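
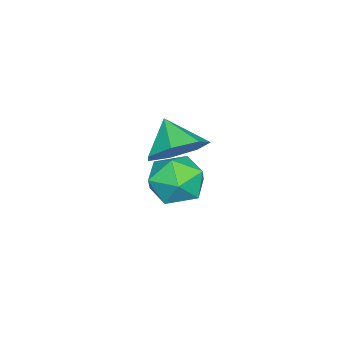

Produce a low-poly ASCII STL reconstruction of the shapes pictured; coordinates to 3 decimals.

solid 
facet normal 0.496 0.544 -0.677
outer loop
vertex 3.312 1.786 0.868
vertex 2.65 1.697 0.311
vertex 2.779 2.319 0.906
endloop
endfacet
facet normal 0.121 0.050 0.991
outer loop
vertex 3.312 1.786 0.868
vertex 2.779 2.319 0.906
vertex 2.11 1.103 1.049
endloop
endfacet
facet normal 0.495 0.545 -0.677
outer loop
vertex 2.779 2.319 0.906
vertex 2.65 1.697 0.311
vertex 2.148 2.383 0.496
endloop
endfacet
facet normal -0.483 0.359 0.799
outer loop
vertex 2.779 2.319 0.906
vertex 2.148 2.383 0.496
vertex 2.11 1.103 1.049
endloop
endfacet
facet normal 0.496 0.545 -0.676
outer loop
vertex 2.148 2.383 0.496
vertex 2.65 1.697 0.311
vertex 1.896 1.931 -0.053
endloop
endfacet
facet normal -0.940 0.158 0.301
outer loop
vertex 2.148 2.383 0.496
vertex 1.896 1.931 -0.053
vertex 2.11 1.103 1.049
endloop
endfacet
facet normal 0.496 0.544 -0.677
outer loop
vertex 1.896 1.931 -0.053
vertex 2.65 1.697 0.311
vertex 2.211 1.302 -0.328
endloop
endfacet
facet normal -0.908 -0.400 -0.124
outer loop
vertex 1.896 1.931 -0.053
vertex 2.211 1.302 -0.328
vertex 2.11 1.103 1.049
endloop
endfacet
facet normal 0.496 0.544 -0.677
outer loop
vertex 2.211 1.302 -0.328
vertex 2.65 1.697 0.311
vertex 2.857 0.971 -0.121
endloop
endfacet
facet normal -0.409 -0.898 -0.160
outer loop
vertex 2.211 1.302 -0.328
vertex 2.857 0.971 -0.121
vertex 2.11 1.103 1.049
endloop
endfacet
facet normal 0.496 0.544 -0.677
outer loop
vertex 2.857 0.971 -0.121
vertex 2.65 1.697 0.311
vertex 3.347 1.186 0.411
endloop
endfacet
facet normal 0.179 -0.958 0.222
outer loop
vertex 2.857 0.971 -0.121
vertex 3.347 1.186 0.411
vertex 2.11 1.103 1.049
endloop
endfacet
facet normal 0.496 0.544 -0.677
outer loop
vertex 3.347 1.186 0.411
vertex 2.65 1.697 0.311
vertex 3.312 1.786 0.868
endloop
endfacet
facet normal 0.415 -0.536 0.735
outer loop
vertex 3.347 1.186 0.411
vertex 3.312 1.786 0.868
vertex 2.11 1.103 1.049
endloop
endfacet
facet normal -0.689 0.631 0.356
outer loop
vertex -0.111 1.336 -2.698
vertex -0.183 0.83 -1.939
vertex 0.424 1.514 -1.977
endloop
endfacet
facet normal -0.228 0.971 -0.070
outer loop
vertex -0.111 1.336 -2.698
vertex 0.424 1.514 -1.977
vertex 0.774 1.535 -2.822
endloop
endfacet
facet normal -0.248 0.658 -0.712
outer loop
vertex -0.111 1.336 -2.698
vertex 0.774 1.535 -2.822
vertex 0.383 0.864 -3.306
endloop
endfacet
facet normal -0.721 0.124 -0.682
outer loop
vertex -0.111 1.336 -2.698
vertex 0.383 0.864 -3.306
vertex -0.208 0.428 -2.76
endloop
endfacet
facet normal -0.994 0.108 -0.022
outer loop
vertex -0.111 1.336 -2.698
vertex -0.208 0.428 -2.76
vertex -0.183 0.83 -1.939
endloop
endfacet
facet normal 0.427 0.882 0.199
outer loop
vertex 0.774 1.535 -2.822
vertex 0.424 1.514 -1.977
vertex 1.248 1.152 -2.14
endloop
endfacet
facet normal -0.319 0.333 0.887
outer loop
vertex 0.424 1.514 -1.977
vertex -0.183 0.83 -1.939
vertex 0.657 0.716 -1.594
endloop
endfacet
facet normal -0.812 -0.514 0.276
outer loop
vertex -0.183 0.83 -1.939
vertex -0.208 0.428 -2.76
vertex 0.266 0.045 -2.078
endloop
endfacet
facet normal -0.371 -0.488 -0.791
outer loop
vertex -0.208 0.428 -2.76
vertex 0.383 0.864 -3.306
vertex 0.616 0.066 -2.923
endloop
endfacet
facet normal 0.395 0.375 -0.839
outer loop
vertex 0.383 0.864 -3.306
vertex 0.774 1.535 -2.822
vertex 1.223 0.75 -2.961
endloop
endfacet
facet normal 0.721 -0.124 0.682
outer loop
vertex 1.151 0.244 -2.202
vertex 1.248 1.152 -2.14
vertex 0.657 0.716 -1.594
endloop
endfacet
facet normal 0.248 -0.658 0.712
outer loop
vertex 1.151 0.244 -2.202
vertex 0.657 0.716 -1.594
vertex 0.266 0.045 -2.078
endloop
endfacet
facet normal 0.228 -0.971 0.070
outer loop
vertex 1.151 0.244 -2.202
vertex 0.266 0.045 -2.078
vertex 0.616 0.066 -2.923
endloop
endfacet
facet normal 0.689 -0.631 -0.356
outer loop
vertex 1.151 0.244 -2.202
vertex 0.616 0.066 -2.923
vertex 1.223 0.75 -2.961
endloop
endfacet
facet normal 0.994 -0.108 0.022
outer loop
vertex 1.151 0.244 -2.202
vertex 1.223 0.75 -2.961
vertex 1.248 1.152 -2.14
endloop
endfacet
facet normal 0.371 0.488 0.791
outer loop
vertex 0.657 0.716 -1.594
vertex 1.248 1.152 -2.14
vertex 0.424 1.514 -1.977
endloop
endfacet
facet normal -0.395 -0.375 0.839
outer loop
vertex 0.266 0.045 -2.078
vertex 0.657 0.716 -1.594
vertex -0.183 0.83 -1.939
endloop
endfacet
facet normal -0.427 -0.882 -0.199
outer loop
vertex 0.616 0.066 -2.923
vertex 0.266 0.045 -2.078
vertex -0.208 0.428 -2.76
endloop
endfacet
facet normal 0.319 -0.333 -0.887
outer loop
vertex 1.223 0.75 -2.961
vertex 0.616 0.066 -2.923
vertex 0.383 0.864 -3.306
endloop
endfacet
facet normal 0.812 0.514 -0.276
outer loop
vertex 1.248 1.152 -2.14
vertex 1.223 0.75 -2.961
vertex 0.774 1.535 -2.822
endloop
endfacet

endsolid


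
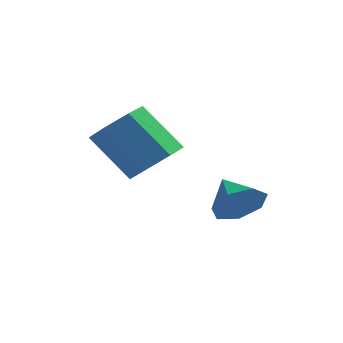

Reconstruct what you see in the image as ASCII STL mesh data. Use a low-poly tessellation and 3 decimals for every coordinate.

solid 
facet normal 0.667 -0.053 -0.743
outer loop
vertex -1.252 -4.254 2.076
vertex -1.906 -3.686 1.448
vertex -1.142 -3.333 2.109
endloop
endfacet
facet normal 0.735 -0.112 0.669
outer loop
vertex -1.252 -4.254 2.076
vertex -1.142 -3.333 2.109
vertex -2.641 -4.142 3.621
endloop
endfacet
facet normal 0.735 -0.111 0.669
outer loop
vertex -2.641 -4.142 3.621
vertex -1.142 -3.333 2.109
vertex -2.531 -3.221 3.653
endloop
endfacet
facet normal -0.668 0.054 0.742
outer loop
vertex -2.641 -4.142 3.621
vertex -2.531 -3.221 3.653
vertex -3.294 -3.574 2.992
endloop
endfacet
facet normal 0.667 -0.053 -0.743
outer loop
vertex -1.142 -3.333 2.109
vertex -1.906 -3.686 1.448
vertex -1.607 -2.677 1.644
endloop
endfacet
facet normal 0.551 0.706 0.445
outer loop
vertex -1.142 -3.333 2.109
vertex -1.607 -2.677 1.644
vertex -2.531 -3.221 3.653
endloop
endfacet
facet normal 0.551 0.706 0.445
outer loop
vertex -2.531 -3.221 3.653
vertex -1.607 -2.677 1.644
vertex -2.995 -2.566 3.188
endloop
endfacet
facet normal -0.668 0.054 0.742
outer loop
vertex -2.531 -3.221 3.653
vertex -2.995 -2.566 3.188
vertex -3.294 -3.574 2.992
endloop
endfacet
facet normal 0.668 -0.054 -0.742
outer loop
vertex -1.607 -2.677 1.644
vertex -1.906 -3.686 1.448
vertex -2.296 -2.781 1.031
endloop
endfacet
facet normal -0.048 0.992 -0.114
outer loop
vertex -1.607 -2.677 1.644
vertex -2.296 -2.781 1.031
vertex -2.995 -2.566 3.188
endloop
endfacet
facet normal -0.047 0.992 -0.114
outer loop
vertex -2.995 -2.566 3.188
vertex -2.296 -2.781 1.031
vertex -3.685 -2.669 2.575
endloop
endfacet
facet normal -0.668 0.054 0.743
outer loop
vertex -2.995 -2.566 3.188
vertex -3.685 -2.669 2.575
vertex -3.294 -3.574 2.992
endloop
endfacet
facet normal 0.668 -0.054 -0.742
outer loop
vertex -2.296 -2.781 1.031
vertex -1.906 -3.686 1.448
vertex -2.692 -3.566 0.732
endloop
endfacet
facet normal -0.610 0.532 -0.587
outer loop
vertex -2.296 -2.781 1.031
vertex -2.692 -3.566 0.732
vertex -3.685 -2.669 2.575
endloop
endfacet
facet normal -0.611 0.531 -0.587
outer loop
vertex -3.685 -2.669 2.575
vertex -2.692 -3.566 0.732
vertex -4.081 -3.455 2.276
endloop
endfacet
facet normal -0.668 0.054 0.743
outer loop
vertex -3.685 -2.669 2.575
vertex -4.081 -3.455 2.276
vertex -3.294 -3.574 2.992
endloop
endfacet
facet normal 0.668 -0.053 -0.742
outer loop
vertex -2.692 -3.566 0.732
vertex -1.906 -3.686 1.448
vertex -2.495 -4.442 0.972
endloop
endfacet
facet normal -0.714 -0.330 -0.618
outer loop
vertex -2.692 -3.566 0.732
vertex -2.495 -4.442 0.972
vertex -4.081 -3.455 2.276
endloop
endfacet
facet normal -0.714 -0.331 -0.618
outer loop
vertex -4.081 -3.455 2.276
vertex -2.495 -4.442 0.972
vertex -3.884 -4.33 2.517
endloop
endfacet
facet normal -0.667 0.054 0.743
outer loop
vertex -4.081 -3.455 2.276
vertex -3.884 -4.33 2.517
vertex -3.294 -3.574 2.992
endloop
endfacet
facet normal 0.669 -0.054 -0.742
outer loop
vertex -2.495 -4.442 0.972
vertex -1.906 -3.686 1.448
vertex -1.855 -4.748 1.571
endloop
endfacet
facet normal -0.279 -0.943 -0.183
outer loop
vertex -2.495 -4.442 0.972
vertex -1.855 -4.748 1.571
vertex -3.884 -4.33 2.517
endloop
endfacet
facet normal -0.279 -0.943 -0.183
outer loop
vertex -3.884 -4.33 2.517
vertex -1.855 -4.748 1.571
vertex -3.243 -4.636 3.115
endloop
endfacet
facet normal -0.667 0.054 0.743
outer loop
vertex -3.884 -4.33 2.517
vertex -3.243 -4.636 3.115
vertex -3.294 -3.574 2.992
endloop
endfacet
facet normal 0.667 -0.054 -0.743
outer loop
vertex -1.855 -4.748 1.571
vertex -1.906 -3.686 1.448
vertex -1.252 -4.254 2.076
endloop
endfacet
facet normal 0.366 -0.845 0.390
outer loop
vertex -1.855 -4.748 1.571
vertex -1.252 -4.254 2.076
vertex -3.243 -4.636 3.115
endloop
endfacet
facet normal 0.366 -0.845 0.390
outer loop
vertex -3.243 -4.636 3.115
vertex -1.252 -4.254 2.076
vertex -2.641 -4.142 3.621
endloop
endfacet
facet normal -0.668 0.054 0.742
outer loop
vertex -3.243 -4.636 3.115
vertex -2.641 -4.142 3.621
vertex -3.294 -3.574 2.992
endloop
endfacet
facet normal 0.621 -0.616 -0.485
outer loop
vertex 0.852 -2.522 0.309
vertex 0.372 -2.347 -0.527
vertex 1.14 -1.868 -0.152
endloop
endfacet
facet normal 0.263 0.476 0.839
outer loop
vertex 0.852 -2.522 0.309
vertex 1.14 -1.868 -0.152
vertex -0.492 -1.493 0.147
endloop
endfacet
facet normal 0.621 -0.616 -0.485
outer loop
vertex 1.14 -1.868 -0.152
vertex 0.372 -2.347 -0.527
vertex 0.849 -1.575 -0.896
endloop
endfacet
facet normal 0.262 0.929 0.263
outer loop
vertex 1.14 -1.868 -0.152
vertex 0.849 -1.575 -0.896
vertex -0.492 -1.493 0.147
endloop
endfacet
facet normal 0.621 -0.616 -0.485
outer loop
vertex 0.849 -1.575 -0.896
vertex 0.372 -2.347 -0.527
vertex 0.199 -1.863 -1.362
endloop
endfacet
facet normal -0.187 0.931 -0.314
outer loop
vertex 0.849 -1.575 -0.896
vertex 0.199 -1.863 -1.362
vertex -0.492 -1.493 0.147
endloop
endfacet
facet normal 0.621 -0.615 -0.485
outer loop
vertex 0.199 -1.863 -1.362
vertex 0.372 -2.347 -0.527
vertex -0.321 -2.516 -1.2
endloop
endfacet
facet normal -0.747 0.481 -0.460
outer loop
vertex 0.199 -1.863 -1.362
vertex -0.321 -2.516 -1.2
vertex -0.492 -1.493 0.147
endloop
endfacet
facet normal 0.621 -0.615 -0.485
outer loop
vertex -0.321 -2.516 -1.2
vertex 0.372 -2.347 -0.527
vertex -0.319 -3.042 -0.531
endloop
endfacet
facet normal -0.995 -0.084 -0.063
outer loop
vertex -0.321 -2.516 -1.2
vertex -0.319 -3.042 -0.531
vertex -0.492 -1.493 0.147
endloop
endfacet
facet normal 0.621 -0.615 -0.486
outer loop
vertex -0.319 -3.042 -0.531
vertex 0.372 -2.347 -0.527
vertex 0.203 -3.045 0.14
endloop
endfacet
facet normal -0.744 -0.336 0.577
outer loop
vertex -0.319 -3.042 -0.531
vertex 0.203 -3.045 0.14
vertex -0.492 -1.493 0.147
endloop
endfacet
facet normal 0.622 -0.615 -0.486
outer loop
vertex 0.203 -3.045 0.14
vertex 0.372 -2.347 -0.527
vertex 0.852 -2.522 0.309
endloop
endfacet
facet normal -0.185 -0.087 0.979
outer loop
vertex 0.203 -3.045 0.14
vertex 0.852 -2.522 0.309
vertex -0.492 -1.493 0.147
endloop
endfacet

endsolid


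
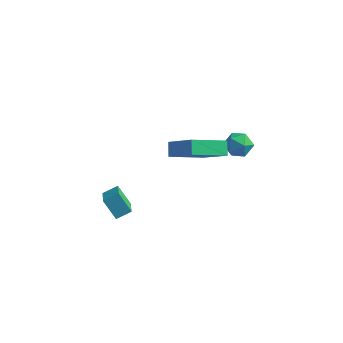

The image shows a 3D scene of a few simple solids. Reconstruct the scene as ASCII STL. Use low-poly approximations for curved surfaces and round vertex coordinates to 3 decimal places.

solid 
facet normal -0.485 0.756 -0.439
outer loop
vertex -2.368 -2.986 2.126
vertex -1.821 -2.42 2.497
vertex -1.602 -3.073 1.129
endloop
endfacet
facet normal -0.629 -0.651 -0.426
outer loop
vertex -0.879 -4.2 1.783
vertex -2.368 -2.986 2.126
vertex -1.602 -3.073 1.129
endloop
endfacet
facet normal -0.486 0.756 -0.439
outer loop
vertex -1.602 -3.073 1.129
vertex -1.821 -2.42 2.497
vertex -1.056 -2.507 1.5
endloop
endfacet
facet normal 0.608 -0.069 -0.791
outer loop
vertex -1.056 -2.507 1.5
vertex -0.879 -4.2 1.783
vertex -1.602 -3.073 1.129
endloop
endfacet
facet normal -0.608 0.069 0.791
outer loop
vertex -2.368 -2.986 2.126
vertex -1.098 -3.547 3.151
vertex -1.821 -2.42 2.497
endloop
endfacet
facet normal -0.629 -0.651 -0.426
outer loop
vertex -1.644 -4.113 2.78
vertex -2.368 -2.986 2.126
vertex -0.879 -4.2 1.783
endloop
endfacet
facet normal -0.608 0.068 0.791
outer loop
vertex -1.644 -4.113 2.78
vertex -1.098 -3.547 3.151
vertex -2.368 -2.986 2.126
endloop
endfacet
facet normal 0.629 0.651 0.426
outer loop
vertex -1.821 -2.42 2.497
vertex -1.098 -3.547 3.151
vertex -1.056 -2.507 1.5
endloop
endfacet
facet normal 0.608 -0.069 -0.791
outer loop
vertex -0.332 -3.634 2.154
vertex -0.879 -4.2 1.783
vertex -1.056 -2.507 1.5
endloop
endfacet
facet normal 0.628 0.651 0.426
outer loop
vertex -1.056 -2.507 1.5
vertex -1.098 -3.547 3.151
vertex -0.332 -3.634 2.154
endloop
endfacet
facet normal 0.485 -0.756 0.438
outer loop
vertex -0.332 -3.634 2.154
vertex -1.644 -4.113 2.78
vertex -0.879 -4.2 1.783
endloop
endfacet
facet normal 0.485 -0.756 0.439
outer loop
vertex -1.098 -3.547 3.151
vertex -1.644 -4.113 2.78
vertex -0.332 -3.634 2.154
endloop
endfacet
facet normal -0.551 -0.742 0.383
outer loop
vertex 0.618 0.722 4.771
vertex -0.995 1.247 3.467
vertex 0.937 0.166 4.152
endloop
endfacet
facet normal 0.754 -0.245 0.609
outer loop
vertex 2.115 1.753 3.333
vertex 0.618 0.722 4.771
vertex 0.937 0.166 4.152
endloop
endfacet
facet normal -0.551 -0.741 0.384
outer loop
vertex 0.937 0.166 4.152
vertex -0.995 1.247 3.467
vertex -0.677 0.691 2.849
endloop
endfacet
facet normal 0.358 -0.624 -0.695
outer loop
vertex -0.677 0.691 2.849
vertex 2.115 1.753 3.333
vertex 0.937 0.166 4.152
endloop
endfacet
facet normal -0.358 0.624 0.694
outer loop
vertex 0.618 0.722 4.771
vertex 0.183 2.834 2.648
vertex -0.995 1.247 3.467
endloop
endfacet
facet normal 0.754 -0.246 0.609
outer loop
vertex 1.797 2.309 3.951
vertex 0.618 0.722 4.771
vertex 2.115 1.753 3.333
endloop
endfacet
facet normal -0.358 0.624 0.694
outer loop
vertex 1.797 2.309 3.951
vertex 0.183 2.834 2.648
vertex 0.618 0.722 4.771
endloop
endfacet
facet normal -0.754 0.246 -0.609
outer loop
vertex -0.995 1.247 3.467
vertex 0.183 2.834 2.648
vertex -0.677 0.691 2.849
endloop
endfacet
facet normal 0.358 -0.625 -0.694
outer loop
vertex 0.502 2.278 2.029
vertex 2.115 1.753 3.333
vertex -0.677 0.691 2.849
endloop
endfacet
facet normal -0.754 0.245 -0.609
outer loop
vertex -0.677 0.691 2.849
vertex 0.183 2.834 2.648
vertex 0.502 2.278 2.029
endloop
endfacet
facet normal 0.551 0.741 -0.383
outer loop
vertex 0.502 2.278 2.029
vertex 1.797 2.309 3.951
vertex 2.115 1.753 3.333
endloop
endfacet
facet normal 0.550 0.742 -0.383
outer loop
vertex 0.183 2.834 2.648
vertex 1.797 2.309 3.951
vertex 0.502 2.278 2.029
endloop
endfacet
facet normal -0.964 0.260 -0.059
outer loop
vertex 1.369 3.783 2.37
vertex 1.152 3.072 2.786
vertex 1.318 3.786 3.22
endloop
endfacet
facet normal -0.546 0.837 -0.036
outer loop
vertex 1.369 3.783 2.37
vertex 1.318 3.786 3.22
vertex 1.96 4.188 2.83
endloop
endfacet
facet normal -0.093 0.804 -0.588
outer loop
vertex 1.369 3.783 2.37
vertex 1.96 4.188 2.83
vertex 2.191 3.722 2.156
endloop
endfacet
facet normal -0.232 0.205 -0.951
outer loop
vertex 1.369 3.783 2.37
vertex 2.191 3.722 2.156
vertex 1.692 3.032 2.129
endloop
endfacet
facet normal -0.770 -0.131 -0.625
outer loop
vertex 1.369 3.783 2.37
vertex 1.692 3.032 2.129
vertex 1.152 3.072 2.786
endloop
endfacet
facet normal -0.163 0.809 0.565
outer loop
vertex 1.96 4.188 2.83
vertex 1.318 3.786 3.22
vertex 2.108 3.728 3.531
endloop
endfacet
facet normal -0.840 -0.126 0.528
outer loop
vertex 1.318 3.786 3.22
vertex 1.152 3.072 2.786
vertex 1.609 3.038 3.504
endloop
endfacet
facet normal -0.526 -0.758 -0.386
outer loop
vertex 1.152 3.072 2.786
vertex 1.692 3.032 2.129
vertex 1.84 2.572 2.83
endloop
endfacet
facet normal 0.344 -0.213 -0.914
outer loop
vertex 1.692 3.032 2.129
vertex 2.191 3.722 2.156
vertex 2.482 2.974 2.44
endloop
endfacet
facet normal 0.569 0.755 -0.327
outer loop
vertex 2.191 3.722 2.156
vertex 1.96 4.188 2.83
vertex 2.648 3.688 2.874
endloop
endfacet
facet normal 0.232 -0.205 0.951
outer loop
vertex 2.431 2.977 3.29
vertex 2.108 3.728 3.531
vertex 1.609 3.038 3.504
endloop
endfacet
facet normal 0.093 -0.804 0.588
outer loop
vertex 2.431 2.977 3.29
vertex 1.609 3.038 3.504
vertex 1.84 2.572 2.83
endloop
endfacet
facet normal 0.546 -0.837 0.036
outer loop
vertex 2.431 2.977 3.29
vertex 1.84 2.572 2.83
vertex 2.482 2.974 2.44
endloop
endfacet
facet normal 0.964 -0.260 0.059
outer loop
vertex 2.431 2.977 3.29
vertex 2.482 2.974 2.44
vertex 2.648 3.688 2.874
endloop
endfacet
facet normal 0.770 0.131 0.625
outer loop
vertex 2.431 2.977 3.29
vertex 2.648 3.688 2.874
vertex 2.108 3.728 3.531
endloop
endfacet
facet normal -0.344 0.213 0.914
outer loop
vertex 1.609 3.038 3.504
vertex 2.108 3.728 3.531
vertex 1.318 3.786 3.22
endloop
endfacet
facet normal -0.569 -0.755 0.327
outer loop
vertex 1.84 2.572 2.83
vertex 1.609 3.038 3.504
vertex 1.152 3.072 2.786
endloop
endfacet
facet normal 0.163 -0.809 -0.565
outer loop
vertex 2.482 2.974 2.44
vertex 1.84 2.572 2.83
vertex 1.692 3.032 2.129
endloop
endfacet
facet normal 0.840 0.126 -0.528
outer loop
vertex 2.648 3.688 2.874
vertex 2.482 2.974 2.44
vertex 2.191 3.722 2.156
endloop
endfacet
facet normal 0.526 0.758 0.386
outer loop
vertex 2.108 3.728 3.531
vertex 2.648 3.688 2.874
vertex 1.96 4.188 2.83
endloop
endfacet

endsolid


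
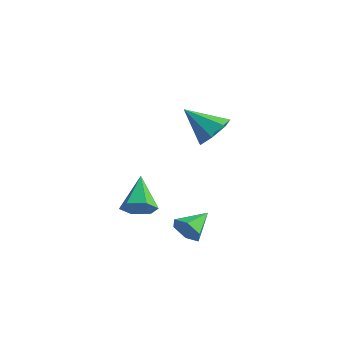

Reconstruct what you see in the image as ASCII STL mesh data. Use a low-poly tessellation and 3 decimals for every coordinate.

solid 
facet normal 0.529 -0.557 -0.640
outer loop
vertex 0.03 1.507 -2.159
vertex -0.656 0.926 -2.22
vertex -0.606 1.624 -2.786
endloop
endfacet
facet normal 0.253 0.964 -0.077
outer loop
vertex 0.03 1.507 -2.159
vertex -0.606 1.624 -2.786
vertex -1.744 2.074 -0.9
endloop
endfacet
facet normal 0.529 -0.557 -0.640
outer loop
vertex -0.606 1.624 -2.786
vertex -0.656 0.926 -2.22
vertex -1.291 1.043 -2.846
endloop
endfacet
facet normal -0.539 0.686 -0.489
outer loop
vertex -0.606 1.624 -2.786
vertex -1.291 1.043 -2.846
vertex -1.744 2.074 -0.9
endloop
endfacet
facet normal 0.529 -0.557 -0.640
outer loop
vertex -1.291 1.043 -2.846
vertex -0.656 0.926 -2.22
vertex -1.341 0.345 -2.28
endloop
endfacet
facet normal -0.979 -0.080 -0.185
outer loop
vertex -1.291 1.043 -2.846
vertex -1.341 0.345 -2.28
vertex -1.744 2.074 -0.9
endloop
endfacet
facet normal 0.529 -0.557 -0.640
outer loop
vertex -1.341 0.345 -2.28
vertex -0.656 0.926 -2.22
vertex -0.705 0.228 -1.653
endloop
endfacet
facet normal -0.628 -0.570 0.530
outer loop
vertex -1.341 0.345 -2.28
vertex -0.705 0.228 -1.653
vertex -1.744 2.074 -0.9
endloop
endfacet
facet normal 0.529 -0.557 -0.640
outer loop
vertex -0.705 0.228 -1.653
vertex -0.656 0.926 -2.22
vertex -0.02 0.809 -1.593
endloop
endfacet
facet normal 0.165 -0.292 0.942
outer loop
vertex -0.705 0.228 -1.653
vertex -0.02 0.809 -1.593
vertex -1.744 2.074 -0.9
endloop
endfacet
facet normal 0.529 -0.557 -0.640
outer loop
vertex -0.02 0.809 -1.593
vertex -0.656 0.926 -2.22
vertex 0.03 1.507 -2.159
endloop
endfacet
facet normal 0.605 0.475 0.639
outer loop
vertex -0.02 0.809 -1.593
vertex 0.03 1.507 -2.159
vertex -1.744 2.074 -0.9
endloop
endfacet
facet normal 0.042 -0.924 -0.380
outer loop
vertex 3.52 -0.097 -1.164
vertex 3.192 0.172 -1.854
vertex 3.997 0.171 -1.762
endloop
endfacet
facet normal 0.712 0.219 0.667
outer loop
vertex 3.52 -0.097 -1.164
vertex 3.997 0.171 -1.762
vertex 3.128 1.548 -1.286
endloop
endfacet
facet normal 0.043 -0.923 -0.382
outer loop
vertex 3.997 0.171 -1.762
vertex 3.192 0.172 -1.854
vertex 3.668 0.441 -2.451
endloop
endfacet
facet normal 0.808 0.566 -0.164
outer loop
vertex 3.997 0.171 -1.762
vertex 3.668 0.441 -2.451
vertex 3.128 1.548 -1.286
endloop
endfacet
facet normal 0.044 -0.924 -0.381
outer loop
vertex 3.668 0.441 -2.451
vertex 3.192 0.172 -1.854
vertex 2.864 0.441 -2.544
endloop
endfacet
facet normal 0.077 0.740 -0.668
outer loop
vertex 3.668 0.441 -2.451
vertex 2.864 0.441 -2.544
vertex 3.128 1.548 -1.286
endloop
endfacet
facet normal 0.042 -0.924 -0.380
outer loop
vertex 2.864 0.441 -2.544
vertex 3.192 0.172 -1.854
vertex 2.387 0.173 -1.946
endloop
endfacet
facet normal -0.748 0.568 -0.343
outer loop
vertex 2.864 0.441 -2.544
vertex 2.387 0.173 -1.946
vertex 3.128 1.548 -1.286
endloop
endfacet
facet normal 0.042 -0.923 -0.382
outer loop
vertex 2.387 0.173 -1.946
vertex 3.192 0.172 -1.854
vertex 2.716 -0.097 -1.256
endloop
endfacet
facet normal -0.844 0.220 0.489
outer loop
vertex 2.387 0.173 -1.946
vertex 2.716 -0.097 -1.256
vertex 3.128 1.548 -1.286
endloop
endfacet
facet normal 0.044 -0.924 -0.381
outer loop
vertex 2.716 -0.097 -1.256
vertex 3.192 0.172 -1.854
vertex 3.52 -0.097 -1.164
endloop
endfacet
facet normal -0.114 0.047 0.992
outer loop
vertex 2.716 -0.097 -1.256
vertex 3.52 -0.097 -1.164
vertex 3.128 1.548 -1.286
endloop
endfacet
facet normal 0.628 0.382 -0.678
outer loop
vertex 3.392 1.511 3.471
vertex 2.764 2.275 3.319
vertex 3.515 2.206 3.976
endloop
endfacet
facet normal 0.415 -0.582 0.700
outer loop
vertex 3.392 1.511 3.471
vertex 3.515 2.206 3.976
vertex 1.596 1.565 4.581
endloop
endfacet
facet normal 0.628 0.382 -0.678
outer loop
vertex 3.515 2.206 3.976
vertex 2.764 2.275 3.319
vertex 3.073 2.952 3.987
endloop
endfacet
facet normal 0.256 0.137 0.957
outer loop
vertex 3.515 2.206 3.976
vertex 3.073 2.952 3.987
vertex 1.596 1.565 4.581
endloop
endfacet
facet normal 0.628 0.382 -0.678
outer loop
vertex 3.073 2.952 3.987
vertex 2.764 2.275 3.319
vertex 2.398 3.189 3.495
endloop
endfacet
facet normal -0.302 0.628 0.717
outer loop
vertex 3.073 2.952 3.987
vertex 2.398 3.189 3.495
vertex 1.596 1.565 4.581
endloop
endfacet
facet normal 0.628 0.382 -0.678
outer loop
vertex 2.398 3.189 3.495
vertex 2.764 2.275 3.319
vertex 1.999 2.737 2.871
endloop
endfacet
facet normal -0.839 0.521 0.159
outer loop
vertex 2.398 3.189 3.495
vertex 1.999 2.737 2.871
vertex 1.596 1.565 4.581
endloop
endfacet
facet normal 0.628 0.381 -0.679
outer loop
vertex 1.999 2.737 2.871
vertex 2.764 2.275 3.319
vertex 2.176 1.937 2.585
endloop
endfacet
facet normal -0.950 -0.104 -0.295
outer loop
vertex 1.999 2.737 2.871
vertex 2.176 1.937 2.585
vertex 1.596 1.565 4.581
endloop
endfacet
facet normal 0.628 0.382 -0.679
outer loop
vertex 2.176 1.937 2.585
vertex 2.764 2.275 3.319
vertex 2.796 1.392 2.852
endloop
endfacet
facet normal -0.551 -0.777 -0.305
outer loop
vertex 2.176 1.937 2.585
vertex 2.796 1.392 2.852
vertex 1.596 1.565 4.581
endloop
endfacet
facet normal 0.628 0.381 -0.678
outer loop
vertex 2.796 1.392 2.852
vertex 2.764 2.275 3.319
vertex 3.392 1.511 3.471
endloop
endfacet
facet normal 0.055 -0.989 0.137
outer loop
vertex 2.796 1.392 2.852
vertex 3.392 1.511 3.471
vertex 1.596 1.565 4.581
endloop
endfacet

endsolid


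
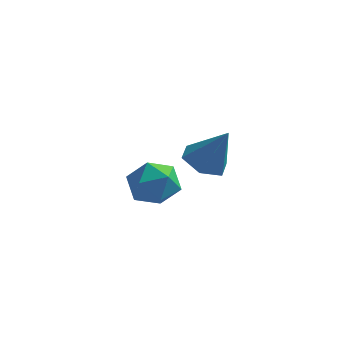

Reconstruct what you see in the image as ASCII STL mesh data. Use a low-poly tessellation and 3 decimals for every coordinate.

solid 
facet normal -0.488 0.003 -0.873
outer loop
vertex 0.028 -2.697 2.509
vertex -0.655 -3.337 2.889
vertex -0.796 -2.34 2.971
endloop
endfacet
facet normal 0.483 0.852 0.202
outer loop
vertex 0.028 -2.697 2.509
vertex -0.796 -2.34 2.971
vertex 0.295 -3.343 4.591
endloop
endfacet
facet normal -0.487 0.003 -0.874
outer loop
vertex -0.796 -2.34 2.971
vertex -0.655 -3.337 2.889
vertex -1.48 -2.979 3.35
endloop
endfacet
facet normal -0.304 0.705 0.641
outer loop
vertex -0.796 -2.34 2.971
vertex -1.48 -2.979 3.35
vertex 0.295 -3.343 4.591
endloop
endfacet
facet normal -0.487 0.003 -0.874
outer loop
vertex -1.48 -2.979 3.35
vertex -0.655 -3.337 2.889
vertex -1.339 -3.976 3.268
endloop
endfacet
facet normal -0.587 -0.148 0.796
outer loop
vertex -1.48 -2.979 3.35
vertex -1.339 -3.976 3.268
vertex 0.295 -3.343 4.591
endloop
endfacet
facet normal -0.488 0.004 -0.873
outer loop
vertex -1.339 -3.976 3.268
vertex -0.655 -3.337 2.889
vertex -0.515 -4.334 2.806
endloop
endfacet
facet normal -0.084 -0.855 0.513
outer loop
vertex -1.339 -3.976 3.268
vertex -0.515 -4.334 2.806
vertex 0.295 -3.343 4.591
endloop
endfacet
facet normal -0.488 0.004 -0.873
outer loop
vertex -0.515 -4.334 2.806
vertex -0.655 -3.337 2.889
vertex 0.169 -3.694 2.427
endloop
endfacet
facet normal 0.703 -0.707 0.074
outer loop
vertex -0.515 -4.334 2.806
vertex 0.169 -3.694 2.427
vertex 0.295 -3.343 4.591
endloop
endfacet
facet normal -0.488 0.003 -0.873
outer loop
vertex 0.169 -3.694 2.427
vertex -0.655 -3.337 2.889
vertex 0.028 -2.697 2.509
endloop
endfacet
facet normal 0.986 0.146 -0.081
outer loop
vertex 0.169 -3.694 2.427
vertex 0.028 -2.697 2.509
vertex 0.295 -3.343 4.591
endloop
endfacet
facet normal -0.730 0.290 0.619
outer loop
vertex -4.472 0.857 -0.519
vertex -4.988 -0.256 -0.605
vertex -4.155 -0.031 0.271
endloop
endfacet
facet normal -0.121 0.635 0.763
outer loop
vertex -4.472 0.857 -0.519
vertex -4.155 -0.031 0.271
vertex -3.292 0.705 -0.205
endloop
endfacet
facet normal 0.080 0.982 0.173
outer loop
vertex -4.472 0.857 -0.519
vertex -3.292 0.705 -0.205
vertex -3.592 0.936 -1.376
endloop
endfacet
facet normal -0.404 0.851 -0.336
outer loop
vertex -4.472 0.857 -0.519
vertex -3.592 0.936 -1.376
vertex -4.641 0.341 -1.623
endloop
endfacet
facet normal -0.904 0.424 -0.060
outer loop
vertex -4.472 0.857 -0.519
vertex -4.641 0.341 -1.623
vertex -4.988 -0.256 -0.605
endloop
endfacet
facet normal 0.377 0.149 0.914
outer loop
vertex -3.292 0.705 -0.205
vertex -4.155 -0.031 0.271
vertex -3.079 -0.501 -0.097
endloop
endfacet
facet normal -0.606 -0.409 0.682
outer loop
vertex -4.155 -0.031 0.271
vertex -4.988 -0.256 -0.605
vertex -4.128 -1.096 -0.344
endloop
endfacet
facet normal -0.888 -0.194 -0.417
outer loop
vertex -4.988 -0.256 -0.605
vertex -4.641 0.341 -1.623
vertex -4.428 -0.865 -1.515
endloop
endfacet
facet normal -0.078 0.497 -0.864
outer loop
vertex -4.641 0.341 -1.623
vertex -3.592 0.936 -1.376
vertex -3.565 -0.129 -1.991
endloop
endfacet
facet normal 0.704 0.709 -0.041
outer loop
vertex -3.592 0.936 -1.376
vertex -3.292 0.705 -0.205
vertex -2.732 0.096 -1.115
endloop
endfacet
facet normal 0.404 -0.851 0.336
outer loop
vertex -3.248 -1.017 -1.201
vertex -3.079 -0.501 -0.097
vertex -4.128 -1.096 -0.344
endloop
endfacet
facet normal -0.080 -0.982 -0.173
outer loop
vertex -3.248 -1.017 -1.201
vertex -4.128 -1.096 -0.344
vertex -4.428 -0.865 -1.515
endloop
endfacet
facet normal 0.121 -0.635 -0.763
outer loop
vertex -3.248 -1.017 -1.201
vertex -4.428 -0.865 -1.515
vertex -3.565 -0.129 -1.991
endloop
endfacet
facet normal 0.730 -0.290 -0.619
outer loop
vertex -3.248 -1.017 -1.201
vertex -3.565 -0.129 -1.991
vertex -2.732 0.096 -1.115
endloop
endfacet
facet normal 0.904 -0.424 0.060
outer loop
vertex -3.248 -1.017 -1.201
vertex -2.732 0.096 -1.115
vertex -3.079 -0.501 -0.097
endloop
endfacet
facet normal 0.078 -0.497 0.864
outer loop
vertex -4.128 -1.096 -0.344
vertex -3.079 -0.501 -0.097
vertex -4.155 -0.031 0.271
endloop
endfacet
facet normal -0.704 -0.709 0.041
outer loop
vertex -4.428 -0.865 -1.515
vertex -4.128 -1.096 -0.344
vertex -4.988 -0.256 -0.605
endloop
endfacet
facet normal -0.377 -0.149 -0.914
outer loop
vertex -3.565 -0.129 -1.991
vertex -4.428 -0.865 -1.515
vertex -4.641 0.341 -1.623
endloop
endfacet
facet normal 0.606 0.409 -0.682
outer loop
vertex -2.732 0.096 -1.115
vertex -3.565 -0.129 -1.991
vertex -3.592 0.936 -1.376
endloop
endfacet
facet normal 0.888 0.194 0.417
outer loop
vertex -3.079 -0.501 -0.097
vertex -2.732 0.096 -1.115
vertex -3.292 0.705 -0.205
endloop
endfacet

endsolid


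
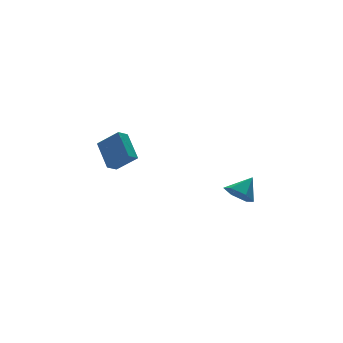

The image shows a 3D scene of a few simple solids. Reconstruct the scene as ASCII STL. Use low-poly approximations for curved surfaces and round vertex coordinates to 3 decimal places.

solid 
facet normal -0.727 -0.194 -0.658
outer loop
vertex 1.882 -3.795 -1.335
vertex 1.26 -3.967 -0.597
vertex 1.349 -3.062 -0.962
endloop
endfacet
facet normal 0.721 0.649 -0.245
outer loop
vertex 1.882 -3.795 -1.335
vertex 1.349 -3.062 -0.962
vertex 2.36 -3.673 0.397
endloop
endfacet
facet normal -0.728 -0.194 -0.658
outer loop
vertex 1.349 -3.062 -0.962
vertex 1.26 -3.967 -0.597
vertex 0.728 -3.233 -0.224
endloop
endfacet
facet normal 0.129 0.937 0.325
outer loop
vertex 1.349 -3.062 -0.962
vertex 0.728 -3.233 -0.224
vertex 2.36 -3.673 0.397
endloop
endfacet
facet normal -0.728 -0.194 -0.657
outer loop
vertex 0.728 -3.233 -0.224
vertex 1.26 -3.967 -0.597
vertex 0.639 -4.139 0.142
endloop
endfacet
facet normal -0.236 0.384 0.893
outer loop
vertex 0.728 -3.233 -0.224
vertex 0.639 -4.139 0.142
vertex 2.36 -3.673 0.397
endloop
endfacet
facet normal -0.728 -0.195 -0.657
outer loop
vertex 0.639 -4.139 0.142
vertex 1.26 -3.967 -0.597
vertex 1.172 -4.872 -0.231
endloop
endfacet
facet normal -0.008 -0.458 0.889
outer loop
vertex 0.639 -4.139 0.142
vertex 1.172 -4.872 -0.231
vertex 2.36 -3.673 0.397
endloop
endfacet
facet normal -0.728 -0.195 -0.657
outer loop
vertex 1.172 -4.872 -0.231
vertex 1.26 -3.967 -0.597
vertex 1.793 -4.7 -0.97
endloop
endfacet
facet normal 0.585 -0.746 0.318
outer loop
vertex 1.172 -4.872 -0.231
vertex 1.793 -4.7 -0.97
vertex 2.36 -3.673 0.397
endloop
endfacet
facet normal -0.727 -0.194 -0.658
outer loop
vertex 1.793 -4.7 -0.97
vertex 1.26 -3.967 -0.597
vertex 1.882 -3.795 -1.335
endloop
endfacet
facet normal 0.949 -0.193 -0.248
outer loop
vertex 1.793 -4.7 -0.97
vertex 1.882 -3.795 -1.335
vertex 2.36 -3.673 0.397
endloop
endfacet
facet normal -0.523 0.568 -0.635
outer loop
vertex -3.165 4.381 1.279
vertex -2.446 4.598 0.881
vertex -3.378 2.762 0.006
endloop
endfacet
facet normal -0.846 -0.256 0.468
outer loop
vertex -2.494 1.802 1.079
vertex -3.165 4.381 1.279
vertex -3.378 2.762 0.006
endloop
endfacet
facet normal -0.524 0.568 -0.635
outer loop
vertex -3.378 2.762 0.006
vertex -2.446 4.598 0.881
vertex -2.659 2.98 -0.392
endloop
endfacet
facet normal -0.103 -0.782 -0.615
outer loop
vertex -2.659 2.98 -0.392
vertex -2.494 1.802 1.079
vertex -3.378 2.762 0.006
endloop
endfacet
facet normal 0.104 0.782 0.614
outer loop
vertex -3.165 4.381 1.279
vertex -1.562 3.638 1.954
vertex -2.446 4.598 0.881
endloop
endfacet
facet normal -0.846 -0.256 0.467
outer loop
vertex -2.281 3.42 2.352
vertex -3.165 4.381 1.279
vertex -2.494 1.802 1.079
endloop
endfacet
facet normal 0.103 0.782 0.615
outer loop
vertex -2.281 3.42 2.352
vertex -1.562 3.638 1.954
vertex -3.165 4.381 1.279
endloop
endfacet
facet normal 0.846 0.256 -0.468
outer loop
vertex -2.446 4.598 0.881
vertex -1.562 3.638 1.954
vertex -2.659 2.98 -0.392
endloop
endfacet
facet normal -0.104 -0.782 -0.615
outer loop
vertex -1.775 2.019 0.681
vertex -2.494 1.802 1.079
vertex -2.659 2.98 -0.392
endloop
endfacet
facet normal 0.846 0.256 -0.467
outer loop
vertex -2.659 2.98 -0.392
vertex -1.562 3.638 1.954
vertex -1.775 2.019 0.681
endloop
endfacet
facet normal 0.523 -0.568 0.635
outer loop
vertex -1.775 2.019 0.681
vertex -2.281 3.42 2.352
vertex -2.494 1.802 1.079
endloop
endfacet
facet normal 0.524 -0.568 0.635
outer loop
vertex -1.562 3.638 1.954
vertex -2.281 3.42 2.352
vertex -1.775 2.019 0.681
endloop
endfacet

endsolid


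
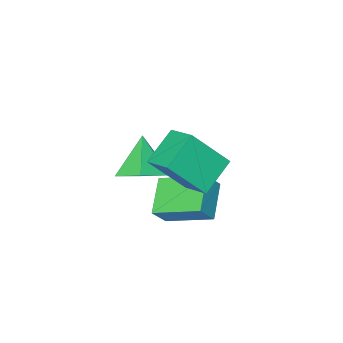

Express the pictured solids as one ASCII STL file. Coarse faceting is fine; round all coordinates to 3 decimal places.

solid 
facet normal -0.539 0.728 0.425
outer loop
vertex 0.303 -1.16 -0.37
vertex 1.216 -0.133 -0.972
vertex -0.233 -1.121 -1.117
endloop
endfacet
facet normal -0.609 -0.685 0.401
outer loop
vertex 0.824 -2.547 -1.948
vertex 0.303 -1.16 -0.37
vertex -0.233 -1.121 -1.117
endloop
endfacet
facet normal -0.539 0.728 0.425
outer loop
vertex -0.233 -1.121 -1.117
vertex 1.216 -0.133 -0.972
vertex 0.68 -0.094 -1.719
endloop
endfacet
facet normal -0.582 0.042 -0.812
outer loop
vertex 0.68 -0.094 -1.719
vertex 0.824 -2.547 -1.948
vertex -0.233 -1.121 -1.117
endloop
endfacet
facet normal 0.582 -0.042 0.812
outer loop
vertex 0.303 -1.16 -0.37
vertex 2.273 -1.559 -1.803
vertex 1.216 -0.133 -0.972
endloop
endfacet
facet normal -0.609 -0.685 0.401
outer loop
vertex 1.36 -2.586 -1.201
vertex 0.303 -1.16 -0.37
vertex 0.824 -2.547 -1.948
endloop
endfacet
facet normal 0.582 -0.042 0.812
outer loop
vertex 1.36 -2.586 -1.201
vertex 2.273 -1.559 -1.803
vertex 0.303 -1.16 -0.37
endloop
endfacet
facet normal 0.609 0.685 -0.401
outer loop
vertex 1.216 -0.133 -0.972
vertex 2.273 -1.559 -1.803
vertex 0.68 -0.094 -1.719
endloop
endfacet
facet normal -0.582 0.042 -0.812
outer loop
vertex 1.737 -1.52 -2.55
vertex 0.824 -2.547 -1.948
vertex 0.68 -0.094 -1.719
endloop
endfacet
facet normal 0.609 0.685 -0.401
outer loop
vertex 0.68 -0.094 -1.719
vertex 2.273 -1.559 -1.803
vertex 1.737 -1.52 -2.55
endloop
endfacet
facet normal 0.539 -0.728 -0.425
outer loop
vertex 1.737 -1.52 -2.55
vertex 1.36 -2.586 -1.201
vertex 0.824 -2.547 -1.948
endloop
endfacet
facet normal 0.539 -0.728 -0.425
outer loop
vertex 2.273 -1.559 -1.803
vertex 1.36 -2.586 -1.201
vertex 1.737 -1.52 -2.55
endloop
endfacet
facet normal -0.827 -0.314 0.466
outer loop
vertex 1.39 -0.423 3.151
vertex 0.334 0.29 1.756
vertex 1.465 -1.582 2.502
endloop
endfacet
facet normal 0.559 -0.377 0.738
outer loop
vertex 2.706 -1.11 1.804
vertex 1.39 -0.423 3.151
vertex 1.465 -1.582 2.502
endloop
endfacet
facet normal -0.827 -0.314 0.465
outer loop
vertex 1.465 -1.582 2.502
vertex 0.334 0.29 1.756
vertex 0.409 -0.868 1.107
endloop
endfacet
facet normal 0.056 -0.871 -0.488
outer loop
vertex 0.409 -0.868 1.107
vertex 2.706 -1.11 1.804
vertex 1.465 -1.582 2.502
endloop
endfacet
facet normal -0.057 0.871 0.488
outer loop
vertex 1.39 -0.423 3.151
vertex 1.575 0.762 1.058
vertex 0.334 0.29 1.756
endloop
endfacet
facet normal 0.559 -0.378 0.738
outer loop
vertex 2.631 0.048 2.453
vertex 1.39 -0.423 3.151
vertex 2.706 -1.11 1.804
endloop
endfacet
facet normal -0.056 0.871 0.488
outer loop
vertex 2.631 0.048 2.453
vertex 1.575 0.762 1.058
vertex 1.39 -0.423 3.151
endloop
endfacet
facet normal -0.559 0.378 -0.738
outer loop
vertex 0.334 0.29 1.756
vertex 1.575 0.762 1.058
vertex 0.409 -0.868 1.107
endloop
endfacet
facet normal 0.056 -0.871 -0.488
outer loop
vertex 1.65 -0.397 0.409
vertex 2.706 -1.11 1.804
vertex 0.409 -0.868 1.107
endloop
endfacet
facet normal -0.559 0.377 -0.739
outer loop
vertex 0.409 -0.868 1.107
vertex 1.575 0.762 1.058
vertex 1.65 -0.397 0.409
endloop
endfacet
facet normal 0.827 0.314 -0.466
outer loop
vertex 1.65 -0.397 0.409
vertex 2.631 0.048 2.453
vertex 2.706 -1.11 1.804
endloop
endfacet
facet normal 0.827 0.314 -0.466
outer loop
vertex 1.575 0.762 1.058
vertex 2.631 0.048 2.453
vertex 1.65 -0.397 0.409
endloop
endfacet
facet normal 0.355 0.612 -0.707
outer loop
vertex 2.778 -3.158 -0.797
vertex 1.769 -2.942 -1.117
vertex 2.237 -2.334 -0.356
endloop
endfacet
facet normal 0.508 -0.123 0.852
outer loop
vertex 2.778 -3.158 -0.797
vertex 2.237 -2.334 -0.356
vertex 1.191 -3.938 0.037
endloop
endfacet
facet normal 0.355 0.612 -0.707
outer loop
vertex 2.237 -2.334 -0.356
vertex 1.769 -2.942 -1.117
vertex 1.228 -2.118 -0.676
endloop
endfacet
facet normal -0.211 0.360 0.909
outer loop
vertex 2.237 -2.334 -0.356
vertex 1.228 -2.118 -0.676
vertex 1.191 -3.938 0.037
endloop
endfacet
facet normal 0.355 0.611 -0.707
outer loop
vertex 1.228 -2.118 -0.676
vertex 1.769 -2.942 -1.117
vertex 0.76 -2.726 -1.436
endloop
endfacet
facet normal -0.895 0.178 0.409
outer loop
vertex 1.228 -2.118 -0.676
vertex 0.76 -2.726 -1.436
vertex 1.191 -3.938 0.037
endloop
endfacet
facet normal 0.355 0.611 -0.707
outer loop
vertex 0.76 -2.726 -1.436
vertex 1.769 -2.942 -1.117
vertex 1.301 -3.55 -1.877
endloop
endfacet
facet normal -0.861 -0.486 -0.148
outer loop
vertex 0.76 -2.726 -1.436
vertex 1.301 -3.55 -1.877
vertex 1.191 -3.938 0.037
endloop
endfacet
facet normal 0.355 0.611 -0.707
outer loop
vertex 1.301 -3.55 -1.877
vertex 1.769 -2.942 -1.117
vertex 2.31 -3.766 -1.557
endloop
endfacet
facet normal -0.142 -0.968 -0.205
outer loop
vertex 1.301 -3.55 -1.877
vertex 2.31 -3.766 -1.557
vertex 1.191 -3.938 0.037
endloop
endfacet
facet normal 0.355 0.611 -0.707
outer loop
vertex 2.31 -3.766 -1.557
vertex 1.769 -2.942 -1.117
vertex 2.778 -3.158 -0.797
endloop
endfacet
facet normal 0.542 -0.787 0.296
outer loop
vertex 2.31 -3.766 -1.557
vertex 2.778 -3.158 -0.797
vertex 1.191 -3.938 0.037
endloop
endfacet

endsolid


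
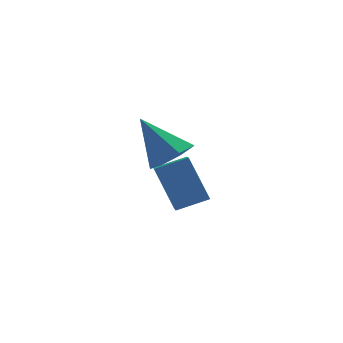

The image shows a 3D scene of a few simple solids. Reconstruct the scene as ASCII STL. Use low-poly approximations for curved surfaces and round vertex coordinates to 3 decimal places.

solid 
facet normal -0.334 0.449 0.829
outer loop
vertex 2.179 0.263 -2.713
vertex 2.213 0.998 -3.097
vertex 1.162 0.133 -3.052
endloop
endfacet
facet normal -0.041 -0.886 0.463
outer loop
vertex 1.707 -0.598 -4.403
vertex 2.179 0.263 -2.713
vertex 1.162 0.133 -3.052
endloop
endfacet
facet normal -0.334 0.449 0.829
outer loop
vertex 1.162 0.133 -3.052
vertex 2.213 0.998 -3.097
vertex 1.197 0.868 -3.436
endloop
endfacet
facet normal -0.942 -0.120 -0.315
outer loop
vertex 1.197 0.868 -3.436
vertex 1.707 -0.598 -4.403
vertex 1.162 0.133 -3.052
endloop
endfacet
facet normal 0.942 0.121 0.314
outer loop
vertex 2.179 0.263 -2.713
vertex 2.758 0.267 -4.448
vertex 2.213 0.998 -3.097
endloop
endfacet
facet normal -0.041 -0.886 0.463
outer loop
vertex 2.723 -0.468 -4.064
vertex 2.179 0.263 -2.713
vertex 1.707 -0.598 -4.403
endloop
endfacet
facet normal 0.942 0.119 0.315
outer loop
vertex 2.723 -0.468 -4.064
vertex 2.758 0.267 -4.448
vertex 2.179 0.263 -2.713
endloop
endfacet
facet normal 0.041 0.886 -0.463
outer loop
vertex 2.213 0.998 -3.097
vertex 2.758 0.267 -4.448
vertex 1.197 0.868 -3.436
endloop
endfacet
facet normal -0.942 -0.120 -0.314
outer loop
vertex 1.741 0.137 -4.787
vertex 1.707 -0.598 -4.403
vertex 1.197 0.868 -3.436
endloop
endfacet
facet normal 0.041 0.886 -0.463
outer loop
vertex 1.197 0.868 -3.436
vertex 2.758 0.267 -4.448
vertex 1.741 0.137 -4.787
endloop
endfacet
facet normal 0.334 -0.449 -0.829
outer loop
vertex 1.741 0.137 -4.787
vertex 2.723 -0.468 -4.064
vertex 1.707 -0.598 -4.403
endloop
endfacet
facet normal 0.334 -0.449 -0.829
outer loop
vertex 2.758 0.267 -4.448
vertex 2.723 -0.468 -4.064
vertex 1.741 0.137 -4.787
endloop
endfacet
facet normal 0.529 -0.364 -0.766
outer loop
vertex 2.055 -2.215 -0.771
vertex 1.463 -2.101 -1.234
vertex 2.032 -1.625 -1.067
endloop
endfacet
facet normal 0.572 0.386 0.724
outer loop
vertex 2.055 -2.215 -0.771
vertex 2.032 -1.625 -1.067
vertex 0.617 -1.519 -0.006
endloop
endfacet
facet normal 0.529 -0.363 -0.767
outer loop
vertex 2.032 -1.625 -1.067
vertex 1.463 -2.101 -1.234
vertex 1.58 -1.394 -1.488
endloop
endfacet
facet normal 0.252 0.937 0.243
outer loop
vertex 2.032 -1.625 -1.067
vertex 1.58 -1.394 -1.488
vertex 0.617 -1.519 -0.006
endloop
endfacet
facet normal 0.528 -0.363 -0.768
outer loop
vertex 1.58 -1.394 -1.488
vertex 1.463 -2.101 -1.234
vertex 1.04 -1.695 -1.717
endloop
endfacet
facet normal -0.414 0.890 -0.194
outer loop
vertex 1.58 -1.394 -1.488
vertex 1.04 -1.695 -1.717
vertex 0.617 -1.519 -0.006
endloop
endfacet
facet normal 0.529 -0.362 -0.768
outer loop
vertex 1.04 -1.695 -1.717
vertex 1.463 -2.101 -1.234
vertex 0.819 -2.301 -1.583
endloop
endfacet
facet normal -0.925 0.280 -0.257
outer loop
vertex 1.04 -1.695 -1.717
vertex 0.819 -2.301 -1.583
vertex 0.617 -1.519 -0.006
endloop
endfacet
facet normal 0.529 -0.364 -0.767
outer loop
vertex 0.819 -2.301 -1.583
vertex 1.463 -2.101 -1.234
vertex 1.082 -2.757 -1.185
endloop
endfacet
facet normal -0.897 -0.431 0.099
outer loop
vertex 0.819 -2.301 -1.583
vertex 1.082 -2.757 -1.185
vertex 0.617 -1.519 -0.006
endloop
endfacet
facet normal 0.528 -0.364 -0.767
outer loop
vertex 1.082 -2.757 -1.185
vertex 1.463 -2.101 -1.234
vertex 1.633 -2.718 -0.824
endloop
endfacet
facet normal -0.349 -0.712 0.610
outer loop
vertex 1.082 -2.757 -1.185
vertex 1.633 -2.718 -0.824
vertex 0.617 -1.519 -0.006
endloop
endfacet
facet normal 0.529 -0.363 -0.767
outer loop
vertex 1.633 -2.718 -0.824
vertex 1.463 -2.101 -1.234
vertex 2.055 -2.215 -0.771
endloop
endfacet
facet normal 0.303 -0.348 0.887
outer loop
vertex 1.633 -2.718 -0.824
vertex 2.055 -2.215 -0.771
vertex 0.617 -1.519 -0.006
endloop
endfacet

endsolid


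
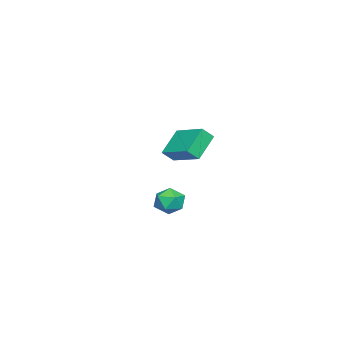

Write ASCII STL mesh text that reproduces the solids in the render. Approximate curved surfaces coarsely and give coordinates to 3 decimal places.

solid 
facet normal -0.500 0.525 -0.689
outer loop
vertex -4.137 -0.13 3.058
vertex -3.197 1.583 3.681
vertex -2.872 -0.411 1.926
endloop
endfacet
facet normal -0.458 -0.835 -0.305
outer loop
vertex -2.443 -0.863 2.519
vertex -4.137 -0.13 3.058
vertex -2.872 -0.411 1.926
endloop
endfacet
facet normal -0.499 0.525 -0.689
outer loop
vertex -2.872 -0.411 1.926
vertex -3.197 1.583 3.681
vertex -1.933 1.301 2.55
endloop
endfacet
facet normal 0.736 -0.164 -0.657
outer loop
vertex -1.933 1.301 2.55
vertex -2.443 -0.863 2.519
vertex -2.872 -0.411 1.926
endloop
endfacet
facet normal -0.735 0.164 0.657
outer loop
vertex -4.137 -0.13 3.058
vertex -2.768 1.131 4.274
vertex -3.197 1.583 3.681
endloop
endfacet
facet normal -0.458 -0.835 -0.304
outer loop
vertex -3.707 -0.581 3.65
vertex -4.137 -0.13 3.058
vertex -2.443 -0.863 2.519
endloop
endfacet
facet normal -0.735 0.163 0.658
outer loop
vertex -3.707 -0.581 3.65
vertex -2.768 1.131 4.274
vertex -4.137 -0.13 3.058
endloop
endfacet
facet normal 0.459 0.835 0.304
outer loop
vertex -3.197 1.583 3.681
vertex -2.768 1.131 4.274
vertex -1.933 1.301 2.55
endloop
endfacet
facet normal 0.735 -0.164 -0.658
outer loop
vertex -1.503 0.85 3.142
vertex -2.443 -0.863 2.519
vertex -1.933 1.301 2.55
endloop
endfacet
facet normal 0.458 0.836 0.304
outer loop
vertex -1.933 1.301 2.55
vertex -2.768 1.131 4.274
vertex -1.503 0.85 3.142
endloop
endfacet
facet normal 0.500 -0.525 0.689
outer loop
vertex -1.503 0.85 3.142
vertex -3.707 -0.581 3.65
vertex -2.443 -0.863 2.519
endloop
endfacet
facet normal 0.500 -0.525 0.689
outer loop
vertex -2.768 1.131 4.274
vertex -3.707 -0.581 3.65
vertex -1.503 0.85 3.142
endloop
endfacet
facet normal 0.458 0.059 0.887
outer loop
vertex 3.532 2.278 2.038
vertex 2.957 1.778 2.368
vertex 3.645 1.455 2.034
endloop
endfacet
facet normal 0.928 0.126 0.352
outer loop
vertex 3.532 2.278 2.038
vertex 3.645 1.455 2.034
vertex 3.839 1.905 1.362
endloop
endfacet
facet normal 0.729 0.683 -0.046
outer loop
vertex 3.532 2.278 2.038
vertex 3.839 1.905 1.362
vertex 3.271 2.505 1.282
endloop
endfacet
facet normal 0.137 0.961 0.241
outer loop
vertex 3.532 2.278 2.038
vertex 3.271 2.505 1.282
vertex 2.725 2.427 1.904
endloop
endfacet
facet normal -0.030 0.574 0.818
outer loop
vertex 3.532 2.278 2.038
vertex 2.725 2.427 1.904
vertex 2.957 1.778 2.368
endloop
endfacet
facet normal 0.887 -0.459 -0.051
outer loop
vertex 3.839 1.905 1.362
vertex 3.645 1.455 2.034
vertex 3.455 1.173 1.276
endloop
endfacet
facet normal 0.128 -0.568 0.813
outer loop
vertex 3.645 1.455 2.034
vertex 2.957 1.778 2.368
vertex 2.909 1.095 1.898
endloop
endfacet
facet normal -0.662 0.265 0.701
outer loop
vertex 2.957 1.778 2.368
vertex 2.725 2.427 1.904
vertex 2.341 1.695 1.818
endloop
endfacet
facet normal -0.392 0.890 -0.233
outer loop
vertex 2.725 2.427 1.904
vertex 3.271 2.505 1.282
vertex 2.535 2.145 1.146
endloop
endfacet
facet normal 0.564 0.441 -0.698
outer loop
vertex 3.271 2.505 1.282
vertex 3.839 1.905 1.362
vertex 3.223 1.822 0.812
endloop
endfacet
facet normal -0.137 -0.961 -0.241
outer loop
vertex 2.648 1.322 1.142
vertex 3.455 1.173 1.276
vertex 2.909 1.095 1.898
endloop
endfacet
facet normal -0.729 -0.683 0.046
outer loop
vertex 2.648 1.322 1.142
vertex 2.909 1.095 1.898
vertex 2.341 1.695 1.818
endloop
endfacet
facet normal -0.928 -0.126 -0.352
outer loop
vertex 2.648 1.322 1.142
vertex 2.341 1.695 1.818
vertex 2.535 2.145 1.146
endloop
endfacet
facet normal -0.458 -0.059 -0.887
outer loop
vertex 2.648 1.322 1.142
vertex 2.535 2.145 1.146
vertex 3.223 1.822 0.812
endloop
endfacet
facet normal 0.030 -0.574 -0.818
outer loop
vertex 2.648 1.322 1.142
vertex 3.223 1.822 0.812
vertex 3.455 1.173 1.276
endloop
endfacet
facet normal 0.392 -0.890 0.233
outer loop
vertex 2.909 1.095 1.898
vertex 3.455 1.173 1.276
vertex 3.645 1.455 2.034
endloop
endfacet
facet normal -0.564 -0.441 0.698
outer loop
vertex 2.341 1.695 1.818
vertex 2.909 1.095 1.898
vertex 2.957 1.778 2.368
endloop
endfacet
facet normal -0.887 0.459 0.051
outer loop
vertex 2.535 2.145 1.146
vertex 2.341 1.695 1.818
vertex 2.725 2.427 1.904
endloop
endfacet
facet normal -0.128 0.568 -0.813
outer loop
vertex 3.223 1.822 0.812
vertex 2.535 2.145 1.146
vertex 3.271 2.505 1.282
endloop
endfacet
facet normal 0.662 -0.265 -0.701
outer loop
vertex 3.455 1.173 1.276
vertex 3.223 1.822 0.812
vertex 3.839 1.905 1.362
endloop
endfacet

endsolid


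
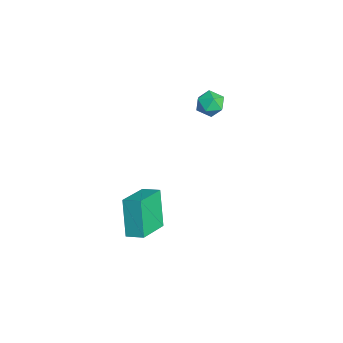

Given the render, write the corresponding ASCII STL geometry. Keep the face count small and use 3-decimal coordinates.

solid 
facet normal -0.362 0.925 -0.114
outer loop
vertex -3.889 1.119 0.312
vertex -4.498 0.923 0.656
vertex -3.938 1.189 1.033
endloop
endfacet
facet normal 0.349 0.935 -0.067
outer loop
vertex -3.889 1.119 0.312
vertex -3.938 1.189 1.033
vertex -3.327 0.939 0.733
endloop
endfacet
facet normal 0.611 0.525 -0.592
outer loop
vertex -3.889 1.119 0.312
vertex -3.327 0.939 0.733
vertex -3.509 0.518 0.171
endloop
endfacet
facet normal 0.060 0.264 -0.963
outer loop
vertex -3.889 1.119 0.312
vertex -3.509 0.518 0.171
vertex -4.233 0.508 0.123
endloop
endfacet
facet normal -0.542 0.511 -0.667
outer loop
vertex -3.889 1.119 0.312
vertex -4.233 0.508 0.123
vertex -4.498 0.923 0.656
endloop
endfacet
facet normal 0.534 0.639 0.554
outer loop
vertex -3.327 0.939 0.733
vertex -3.938 1.189 1.033
vertex -3.587 0.632 1.337
endloop
endfacet
facet normal -0.618 0.623 0.479
outer loop
vertex -3.938 1.189 1.033
vertex -4.498 0.923 0.656
vertex -4.311 0.622 1.289
endloop
endfacet
facet normal -0.909 -0.047 -0.415
outer loop
vertex -4.498 0.923 0.656
vertex -4.233 0.508 0.123
vertex -4.493 0.201 0.727
endloop
endfacet
facet normal 0.065 -0.446 -0.893
outer loop
vertex -4.233 0.508 0.123
vertex -3.509 0.518 0.171
vertex -3.882 -0.049 0.427
endloop
endfacet
facet normal 0.956 -0.022 -0.293
outer loop
vertex -3.509 0.518 0.171
vertex -3.327 0.939 0.733
vertex -3.322 0.217 0.804
endloop
endfacet
facet normal -0.060 -0.264 0.963
outer loop
vertex -3.931 0.021 1.148
vertex -3.587 0.632 1.337
vertex -4.311 0.622 1.289
endloop
endfacet
facet normal -0.611 -0.525 0.592
outer loop
vertex -3.931 0.021 1.148
vertex -4.311 0.622 1.289
vertex -4.493 0.201 0.727
endloop
endfacet
facet normal -0.349 -0.935 0.067
outer loop
vertex -3.931 0.021 1.148
vertex -4.493 0.201 0.727
vertex -3.882 -0.049 0.427
endloop
endfacet
facet normal 0.362 -0.925 0.114
outer loop
vertex -3.931 0.021 1.148
vertex -3.882 -0.049 0.427
vertex -3.322 0.217 0.804
endloop
endfacet
facet normal 0.542 -0.511 0.667
outer loop
vertex -3.931 0.021 1.148
vertex -3.322 0.217 0.804
vertex -3.587 0.632 1.337
endloop
endfacet
facet normal -0.065 0.446 0.893
outer loop
vertex -4.311 0.622 1.289
vertex -3.587 0.632 1.337
vertex -3.938 1.189 1.033
endloop
endfacet
facet normal -0.956 0.022 0.293
outer loop
vertex -4.493 0.201 0.727
vertex -4.311 0.622 1.289
vertex -4.498 0.923 0.656
endloop
endfacet
facet normal -0.534 -0.639 -0.554
outer loop
vertex -3.882 -0.049 0.427
vertex -4.493 0.201 0.727
vertex -4.233 0.508 0.123
endloop
endfacet
facet normal 0.618 -0.623 -0.479
outer loop
vertex -3.322 0.217 0.804
vertex -3.882 -0.049 0.427
vertex -3.509 0.518 0.171
endloop
endfacet
facet normal 0.909 0.047 0.415
outer loop
vertex -3.587 0.632 1.337
vertex -3.322 0.217 0.804
vertex -3.327 0.939 0.733
endloop
endfacet
facet normal -0.677 0.608 -0.416
outer loop
vertex -0.029 -3.357 -0.633
vertex 0.42 -2.707 -0.414
vertex 0.861 -3.442 -2.207
endloop
endfacet
facet normal -0.547 -0.793 -0.267
outer loop
vertex 2.1 -4.553 -1.446
vertex -0.029 -3.357 -0.633
vertex 0.861 -3.442 -2.207
endloop
endfacet
facet normal -0.677 0.608 -0.416
outer loop
vertex 0.861 -3.442 -2.207
vertex 0.42 -2.707 -0.414
vertex 1.31 -2.792 -1.988
endloop
endfacet
facet normal 0.492 -0.047 -0.869
outer loop
vertex 1.31 -2.792 -1.988
vertex 2.1 -4.553 -1.446
vertex 0.861 -3.442 -2.207
endloop
endfacet
facet normal -0.492 0.047 0.869
outer loop
vertex -0.029 -3.357 -0.633
vertex 1.659 -3.818 0.347
vertex 0.42 -2.707 -0.414
endloop
endfacet
facet normal -0.547 -0.793 -0.267
outer loop
vertex 1.21 -4.468 0.128
vertex -0.029 -3.357 -0.633
vertex 2.1 -4.553 -1.446
endloop
endfacet
facet normal -0.492 0.047 0.869
outer loop
vertex 1.21 -4.468 0.128
vertex 1.659 -3.818 0.347
vertex -0.029 -3.357 -0.633
endloop
endfacet
facet normal 0.547 0.793 0.267
outer loop
vertex 0.42 -2.707 -0.414
vertex 1.659 -3.818 0.347
vertex 1.31 -2.792 -1.988
endloop
endfacet
facet normal 0.492 -0.047 -0.869
outer loop
vertex 2.549 -3.903 -1.227
vertex 2.1 -4.553 -1.446
vertex 1.31 -2.792 -1.988
endloop
endfacet
facet normal 0.547 0.793 0.267
outer loop
vertex 1.31 -2.792 -1.988
vertex 1.659 -3.818 0.347
vertex 2.549 -3.903 -1.227
endloop
endfacet
facet normal 0.677 -0.608 0.416
outer loop
vertex 2.549 -3.903 -1.227
vertex 1.21 -4.468 0.128
vertex 2.1 -4.553 -1.446
endloop
endfacet
facet normal 0.677 -0.608 0.416
outer loop
vertex 1.659 -3.818 0.347
vertex 1.21 -4.468 0.128
vertex 2.549 -3.903 -1.227
endloop
endfacet

endsolid


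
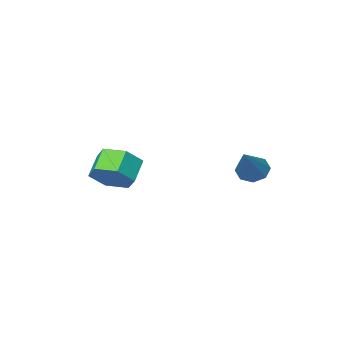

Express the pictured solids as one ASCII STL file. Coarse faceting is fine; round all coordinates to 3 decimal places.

solid 
facet normal -0.588 -0.452 -0.671
outer loop
vertex -2.501 2.134 -3.26
vertex -3.111 2.216 -2.781
vertex -2.793 2.646 -3.349
endloop
endfacet
facet normal 0.796 0.370 -0.480
outer loop
vertex -2.501 2.134 -3.26
vertex -2.793 2.646 -3.349
vertex -1.829 3.204 -1.319
endloop
endfacet
facet normal -0.587 -0.452 -0.671
outer loop
vertex -2.793 2.646 -3.349
vertex -3.111 2.216 -2.781
vertex -3.272 2.907 -3.106
endloop
endfacet
facet normal 0.287 0.880 -0.378
outer loop
vertex -2.793 2.646 -3.349
vertex -3.272 2.907 -3.106
vertex -1.829 3.204 -1.319
endloop
endfacet
facet normal -0.588 -0.452 -0.670
outer loop
vertex -3.272 2.907 -3.106
vertex -3.111 2.216 -2.781
vertex -3.656 2.763 -2.672
endloop
endfacet
facet normal -0.282 0.957 0.068
outer loop
vertex -3.272 2.907 -3.106
vertex -3.656 2.763 -2.672
vertex -1.829 3.204 -1.319
endloop
endfacet
facet normal -0.588 -0.452 -0.671
outer loop
vertex -3.656 2.763 -2.672
vertex -3.111 2.216 -2.781
vertex -3.721 2.299 -2.302
endloop
endfacet
facet normal -0.577 0.557 0.597
outer loop
vertex -3.656 2.763 -2.672
vertex -3.721 2.299 -2.302
vertex -1.829 3.204 -1.319
endloop
endfacet
facet normal -0.588 -0.454 -0.670
outer loop
vertex -3.721 2.299 -2.302
vertex -3.111 2.216 -2.781
vertex -3.428 1.787 -2.212
endloop
endfacet
facet normal -0.427 -0.086 0.900
outer loop
vertex -3.721 2.299 -2.302
vertex -3.428 1.787 -2.212
vertex -1.829 3.204 -1.319
endloop
endfacet
facet normal -0.588 -0.453 -0.670
outer loop
vertex -3.428 1.787 -2.212
vertex -3.111 2.216 -2.781
vertex -2.949 1.526 -2.456
endloop
endfacet
facet normal 0.082 -0.596 0.799
outer loop
vertex -3.428 1.787 -2.212
vertex -2.949 1.526 -2.456
vertex -1.829 3.204 -1.319
endloop
endfacet
facet normal -0.587 -0.454 -0.670
outer loop
vertex -2.949 1.526 -2.456
vertex -3.111 2.216 -2.781
vertex -2.565 1.67 -2.89
endloop
endfacet
facet normal 0.650 -0.673 0.352
outer loop
vertex -2.949 1.526 -2.456
vertex -2.565 1.67 -2.89
vertex -1.829 3.204 -1.319
endloop
endfacet
facet normal -0.587 -0.454 -0.670
outer loop
vertex -2.565 1.67 -2.89
vertex -3.111 2.216 -2.781
vertex -2.501 2.134 -3.26
endloop
endfacet
facet normal 0.946 -0.272 -0.178
outer loop
vertex -2.565 1.67 -2.89
vertex -2.501 2.134 -3.26
vertex -1.829 3.204 -1.319
endloop
endfacet
facet normal 0.636 0.423 -0.646
outer loop
vertex 1.562 -3.515 -3.919
vertex 0.953 -2.599 -3.919
vertex 1.77 -2.716 -3.192
endloop
endfacet
facet normal 0.748 -0.543 0.382
outer loop
vertex 1.562 -3.515 -3.919
vertex 1.77 -2.716 -3.192
vertex 0.716 -4.077 -3.061
endloop
endfacet
facet normal 0.748 -0.543 0.381
outer loop
vertex 0.716 -4.077 -3.061
vertex 1.77 -2.716 -3.192
vertex 0.924 -3.279 -2.333
endloop
endfacet
facet normal -0.636 -0.423 0.645
outer loop
vertex 0.716 -4.077 -3.061
vertex 0.924 -3.279 -2.333
vertex 0.107 -3.161 -3.061
endloop
endfacet
facet normal 0.635 0.423 -0.646
outer loop
vertex 1.77 -2.716 -3.192
vertex 0.953 -2.599 -3.919
vertex 1.16 -1.8 -3.192
endloop
endfacet
facet normal 0.537 0.358 0.764
outer loop
vertex 1.77 -2.716 -3.192
vertex 1.16 -1.8 -3.192
vertex 0.924 -3.279 -2.333
endloop
endfacet
facet normal 0.538 0.358 0.763
outer loop
vertex 0.924 -3.279 -2.333
vertex 1.16 -1.8 -3.192
vertex 0.315 -2.363 -2.333
endloop
endfacet
facet normal -0.636 -0.423 0.645
outer loop
vertex 0.924 -3.279 -2.333
vertex 0.315 -2.363 -2.333
vertex 0.107 -3.161 -3.061
endloop
endfacet
facet normal 0.636 0.423 -0.646
outer loop
vertex 1.16 -1.8 -3.192
vertex 0.953 -2.599 -3.919
vertex 0.344 -1.683 -3.919
endloop
endfacet
facet normal -0.211 0.900 0.382
outer loop
vertex 1.16 -1.8 -3.192
vertex 0.344 -1.683 -3.919
vertex 0.315 -2.363 -2.333
endloop
endfacet
facet normal -0.210 0.900 0.382
outer loop
vertex 0.315 -2.363 -2.333
vertex 0.344 -1.683 -3.919
vertex -0.502 -2.245 -3.061
endloop
endfacet
facet normal -0.636 -0.423 0.645
outer loop
vertex 0.315 -2.363 -2.333
vertex -0.502 -2.245 -3.061
vertex 0.107 -3.161 -3.061
endloop
endfacet
facet normal 0.636 0.423 -0.645
outer loop
vertex 0.344 -1.683 -3.919
vertex 0.953 -2.599 -3.919
vertex 0.136 -2.481 -4.647
endloop
endfacet
facet normal -0.748 0.543 -0.382
outer loop
vertex 0.344 -1.683 -3.919
vertex 0.136 -2.481 -4.647
vertex -0.502 -2.245 -3.061
endloop
endfacet
facet normal -0.748 0.542 -0.382
outer loop
vertex -0.502 -2.245 -3.061
vertex 0.136 -2.481 -4.647
vertex -0.71 -3.044 -3.788
endloop
endfacet
facet normal -0.636 -0.423 0.646
outer loop
vertex -0.502 -2.245 -3.061
vertex -0.71 -3.044 -3.788
vertex 0.107 -3.161 -3.061
endloop
endfacet
facet normal 0.636 0.423 -0.645
outer loop
vertex 0.136 -2.481 -4.647
vertex 0.953 -2.599 -3.919
vertex 0.745 -3.397 -4.647
endloop
endfacet
facet normal -0.538 -0.357 -0.764
outer loop
vertex 0.136 -2.481 -4.647
vertex 0.745 -3.397 -4.647
vertex -0.71 -3.044 -3.788
endloop
endfacet
facet normal -0.538 -0.358 -0.763
outer loop
vertex -0.71 -3.044 -3.788
vertex 0.745 -3.397 -4.647
vertex -0.1 -3.96 -3.788
endloop
endfacet
facet normal -0.635 -0.423 0.646
outer loop
vertex -0.71 -3.044 -3.788
vertex -0.1 -3.96 -3.788
vertex 0.107 -3.161 -3.061
endloop
endfacet
facet normal 0.636 0.423 -0.645
outer loop
vertex 0.745 -3.397 -4.647
vertex 0.953 -2.599 -3.919
vertex 1.562 -3.515 -3.919
endloop
endfacet
facet normal 0.211 -0.900 -0.382
outer loop
vertex 0.745 -3.397 -4.647
vertex 1.562 -3.515 -3.919
vertex -0.1 -3.96 -3.788
endloop
endfacet
facet normal 0.211 -0.900 -0.382
outer loop
vertex -0.1 -3.96 -3.788
vertex 1.562 -3.515 -3.919
vertex 0.716 -4.077 -3.061
endloop
endfacet
facet normal -0.636 -0.423 0.646
outer loop
vertex -0.1 -3.96 -3.788
vertex 0.716 -4.077 -3.061
vertex 0.107 -3.161 -3.061
endloop
endfacet

endsolid


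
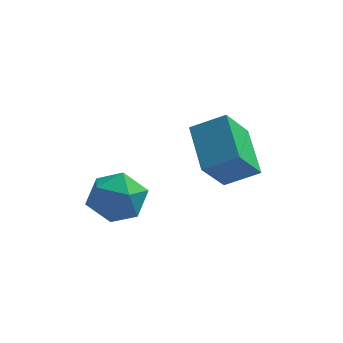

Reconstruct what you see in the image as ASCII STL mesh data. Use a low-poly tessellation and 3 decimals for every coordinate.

solid 
facet normal -0.439 0.898 -0.020
outer loop
vertex -1.097 -1.205 -2.25
vertex -1.373 -1.314 -1.078
vertex -0.325 -0.809 -1.408
endloop
endfacet
facet normal 0.094 0.865 -0.493
outer loop
vertex -1.097 -1.205 -2.25
vertex -0.325 -0.809 -1.408
vertex 0.089 -1.405 -2.375
endloop
endfacet
facet normal -0.044 0.328 -0.944
outer loop
vertex -1.097 -1.205 -2.25
vertex 0.089 -1.405 -2.375
vertex -0.702 -2.279 -2.642
endloop
endfacet
facet normal -0.662 0.030 -0.749
outer loop
vertex -1.097 -1.205 -2.25
vertex -0.702 -2.279 -2.642
vertex -1.606 -2.223 -1.841
endloop
endfacet
facet normal -0.907 0.382 -0.178
outer loop
vertex -1.097 -1.205 -2.25
vertex -1.606 -2.223 -1.841
vertex -1.373 -1.314 -1.078
endloop
endfacet
facet normal 0.693 0.707 -0.139
outer loop
vertex 0.089 -1.405 -2.375
vertex -0.325 -0.809 -1.408
vertex 0.546 -1.637 -1.279
endloop
endfacet
facet normal -0.170 0.761 0.626
outer loop
vertex -0.325 -0.809 -1.408
vertex -1.373 -1.314 -1.078
vertex -0.358 -1.581 -0.478
endloop
endfacet
facet normal -0.926 -0.074 0.370
outer loop
vertex -1.373 -1.314 -1.078
vertex -1.606 -2.223 -1.841
vertex -1.149 -2.455 -0.745
endloop
endfacet
facet normal -0.530 -0.643 -0.553
outer loop
vertex -1.606 -2.223 -1.841
vertex -0.702 -2.279 -2.642
vertex -0.735 -3.051 -1.712
endloop
endfacet
facet normal 0.471 -0.161 -0.868
outer loop
vertex -0.702 -2.279 -2.642
vertex 0.089 -1.405 -2.375
vertex 0.313 -2.546 -2.042
endloop
endfacet
facet normal 0.662 -0.030 0.749
outer loop
vertex 0.037 -2.655 -0.87
vertex 0.546 -1.637 -1.279
vertex -0.358 -1.581 -0.478
endloop
endfacet
facet normal 0.044 -0.328 0.944
outer loop
vertex 0.037 -2.655 -0.87
vertex -0.358 -1.581 -0.478
vertex -1.149 -2.455 -0.745
endloop
endfacet
facet normal -0.094 -0.865 0.493
outer loop
vertex 0.037 -2.655 -0.87
vertex -1.149 -2.455 -0.745
vertex -0.735 -3.051 -1.712
endloop
endfacet
facet normal 0.439 -0.898 0.020
outer loop
vertex 0.037 -2.655 -0.87
vertex -0.735 -3.051 -1.712
vertex 0.313 -2.546 -2.042
endloop
endfacet
facet normal 0.907 -0.382 0.178
outer loop
vertex 0.037 -2.655 -0.87
vertex 0.313 -2.546 -2.042
vertex 0.546 -1.637 -1.279
endloop
endfacet
facet normal 0.530 0.643 0.553
outer loop
vertex -0.358 -1.581 -0.478
vertex 0.546 -1.637 -1.279
vertex -0.325 -0.809 -1.408
endloop
endfacet
facet normal -0.471 0.161 0.868
outer loop
vertex -1.149 -2.455 -0.745
vertex -0.358 -1.581 -0.478
vertex -1.373 -1.314 -1.078
endloop
endfacet
facet normal -0.693 -0.707 0.139
outer loop
vertex -0.735 -3.051 -1.712
vertex -1.149 -2.455 -0.745
vertex -1.606 -2.223 -1.841
endloop
endfacet
facet normal 0.170 -0.761 -0.626
outer loop
vertex 0.313 -2.546 -2.042
vertex -0.735 -3.051 -1.712
vertex -0.702 -2.279 -2.642
endloop
endfacet
facet normal 0.926 0.074 -0.370
outer loop
vertex 0.546 -1.637 -1.279
vertex 0.313 -2.546 -2.042
vertex 0.089 -1.405 -2.375
endloop
endfacet
facet normal -0.876 -0.091 -0.474
outer loop
vertex 2.353 -1.181 -0.31
vertex 1.641 0.639 0.657
vertex 3.025 -0.154 -1.748
endloop
endfacet
facet normal 0.326 -0.835 -0.444
outer loop
vertex 4.339 -0.019 -1.037
vertex 2.353 -1.181 -0.31
vertex 3.025 -0.154 -1.748
endloop
endfacet
facet normal -0.876 -0.091 -0.474
outer loop
vertex 3.025 -0.154 -1.748
vertex 1.641 0.639 0.657
vertex 2.313 1.665 -0.781
endloop
endfacet
facet normal 0.356 0.543 -0.760
outer loop
vertex 2.313 1.665 -0.781
vertex 4.339 -0.019 -1.037
vertex 3.025 -0.154 -1.748
endloop
endfacet
facet normal -0.356 -0.543 0.761
outer loop
vertex 2.353 -1.181 -0.31
vertex 2.955 0.774 1.368
vertex 1.641 0.639 0.657
endloop
endfacet
facet normal 0.326 -0.835 -0.443
outer loop
vertex 3.667 -1.045 0.401
vertex 2.353 -1.181 -0.31
vertex 4.339 -0.019 -1.037
endloop
endfacet
facet normal -0.355 -0.543 0.761
outer loop
vertex 3.667 -1.045 0.401
vertex 2.955 0.774 1.368
vertex 2.353 -1.181 -0.31
endloop
endfacet
facet normal -0.326 0.835 0.444
outer loop
vertex 1.641 0.639 0.657
vertex 2.955 0.774 1.368
vertex 2.313 1.665 -0.781
endloop
endfacet
facet normal 0.355 0.543 -0.761
outer loop
vertex 3.627 1.801 -0.07
vertex 4.339 -0.019 -1.037
vertex 2.313 1.665 -0.781
endloop
endfacet
facet normal -0.326 0.835 0.444
outer loop
vertex 2.313 1.665 -0.781
vertex 2.955 0.774 1.368
vertex 3.627 1.801 -0.07
endloop
endfacet
facet normal 0.876 0.091 0.474
outer loop
vertex 3.627 1.801 -0.07
vertex 3.667 -1.045 0.401
vertex 4.339 -0.019 -1.037
endloop
endfacet
facet normal 0.876 0.091 0.474
outer loop
vertex 2.955 0.774 1.368
vertex 3.667 -1.045 0.401
vertex 3.627 1.801 -0.07
endloop
endfacet

endsolid


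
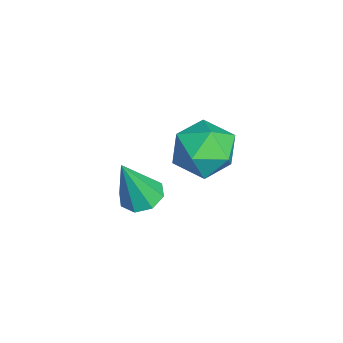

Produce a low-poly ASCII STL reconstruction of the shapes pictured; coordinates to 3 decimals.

solid 
facet normal -0.288 -0.240 0.927
outer loop
vertex 1.068 2.676 3.879
vertex 1.778 1.873 3.892
vertex 2.065 2.848 4.233
endloop
endfacet
facet normal -0.367 0.459 0.809
outer loop
vertex 1.068 2.676 3.879
vertex 2.065 2.848 4.233
vertex 1.587 3.573 3.605
endloop
endfacet
facet normal -0.803 0.541 0.251
outer loop
vertex 1.068 2.676 3.879
vertex 1.587 3.573 3.605
vertex 1.004 3.047 2.875
endloop
endfacet
facet normal -0.994 -0.108 0.024
outer loop
vertex 1.068 2.676 3.879
vertex 1.004 3.047 2.875
vertex 1.122 1.996 3.052
endloop
endfacet
facet normal -0.676 -0.590 0.441
outer loop
vertex 1.068 2.676 3.879
vertex 1.122 1.996 3.052
vertex 1.778 1.873 3.892
endloop
endfacet
facet normal 0.272 0.726 0.632
outer loop
vertex 1.587 3.573 3.605
vertex 2.065 2.848 4.233
vertex 2.618 3.324 3.448
endloop
endfacet
facet normal 0.398 -0.405 0.823
outer loop
vertex 2.065 2.848 4.233
vertex 1.778 1.873 3.892
vertex 2.736 2.273 3.625
endloop
endfacet
facet normal -0.229 -0.973 0.037
outer loop
vertex 1.778 1.873 3.892
vertex 1.122 1.996 3.052
vertex 2.153 1.747 2.895
endloop
endfacet
facet normal -0.744 -0.191 -0.640
outer loop
vertex 1.122 1.996 3.052
vertex 1.004 3.047 2.875
vertex 1.675 2.472 2.267
endloop
endfacet
facet normal -0.434 0.859 -0.272
outer loop
vertex 1.004 3.047 2.875
vertex 1.587 3.573 3.605
vertex 1.962 3.447 2.608
endloop
endfacet
facet normal 0.994 0.108 -0.024
outer loop
vertex 2.672 2.644 2.621
vertex 2.618 3.324 3.448
vertex 2.736 2.273 3.625
endloop
endfacet
facet normal 0.803 -0.541 -0.251
outer loop
vertex 2.672 2.644 2.621
vertex 2.736 2.273 3.625
vertex 2.153 1.747 2.895
endloop
endfacet
facet normal 0.367 -0.459 -0.809
outer loop
vertex 2.672 2.644 2.621
vertex 2.153 1.747 2.895
vertex 1.675 2.472 2.267
endloop
endfacet
facet normal 0.288 0.240 -0.927
outer loop
vertex 2.672 2.644 2.621
vertex 1.675 2.472 2.267
vertex 1.962 3.447 2.608
endloop
endfacet
facet normal 0.676 0.590 -0.441
outer loop
vertex 2.672 2.644 2.621
vertex 1.962 3.447 2.608
vertex 2.618 3.324 3.448
endloop
endfacet
facet normal 0.744 0.191 0.640
outer loop
vertex 2.736 2.273 3.625
vertex 2.618 3.324 3.448
vertex 2.065 2.848 4.233
endloop
endfacet
facet normal 0.434 -0.859 0.272
outer loop
vertex 2.153 1.747 2.895
vertex 2.736 2.273 3.625
vertex 1.778 1.873 3.892
endloop
endfacet
facet normal -0.272 -0.726 -0.632
outer loop
vertex 1.675 2.472 2.267
vertex 2.153 1.747 2.895
vertex 1.122 1.996 3.052
endloop
endfacet
facet normal -0.398 0.405 -0.823
outer loop
vertex 1.962 3.447 2.608
vertex 1.675 2.472 2.267
vertex 1.004 3.047 2.875
endloop
endfacet
facet normal 0.229 0.973 -0.037
outer loop
vertex 2.618 3.324 3.448
vertex 1.962 3.447 2.608
vertex 1.587 3.573 3.605
endloop
endfacet
facet normal -0.174 0.304 -0.937
outer loop
vertex 0.977 1.186 -0.459
vertex 0.309 0.868 -0.438
vertex 0.575 1.538 -0.27
endloop
endfacet
facet normal 0.702 0.582 0.410
outer loop
vertex 0.977 1.186 -0.459
vertex 0.575 1.538 -0.27
vertex 0.651 0.272 1.398
endloop
endfacet
facet normal -0.175 0.304 -0.936
outer loop
vertex 0.575 1.538 -0.27
vertex 0.309 0.868 -0.438
vertex 0.018 1.497 -0.179
endloop
endfacet
facet normal 0.040 0.797 0.603
outer loop
vertex 0.575 1.538 -0.27
vertex 0.018 1.497 -0.179
vertex 0.651 0.272 1.398
endloop
endfacet
facet normal -0.175 0.305 -0.936
outer loop
vertex 0.018 1.497 -0.179
vertex 0.309 0.868 -0.438
vertex -0.369 1.088 -0.24
endloop
endfacet
facet normal -0.612 0.486 0.623
outer loop
vertex 0.018 1.497 -0.179
vertex -0.369 1.088 -0.24
vertex 0.651 0.272 1.398
endloop
endfacet
facet normal -0.175 0.303 -0.937
outer loop
vertex -0.369 1.088 -0.24
vertex 0.309 0.868 -0.438
vertex -0.359 0.55 -0.416
endloop
endfacet
facet normal -0.872 -0.167 0.460
outer loop
vertex -0.369 1.088 -0.24
vertex -0.359 0.55 -0.416
vertex 0.651 0.272 1.398
endloop
endfacet
facet normal -0.175 0.303 -0.937
outer loop
vertex -0.359 0.55 -0.416
vertex 0.309 0.868 -0.438
vertex 0.042 0.198 -0.605
endloop
endfacet
facet normal -0.588 -0.782 0.208
outer loop
vertex -0.359 0.55 -0.416
vertex 0.042 0.198 -0.605
vertex 0.651 0.272 1.398
endloop
endfacet
facet normal -0.175 0.303 -0.937
outer loop
vertex 0.042 0.198 -0.605
vertex 0.309 0.868 -0.438
vertex 0.6 0.238 -0.696
endloop
endfacet
facet normal 0.074 -0.997 0.014
outer loop
vertex 0.042 0.198 -0.605
vertex 0.6 0.238 -0.696
vertex 0.651 0.272 1.398
endloop
endfacet
facet normal -0.175 0.303 -0.937
outer loop
vertex 0.6 0.238 -0.696
vertex 0.309 0.868 -0.438
vertex 0.987 0.647 -0.636
endloop
endfacet
facet normal 0.727 -0.687 -0.007
outer loop
vertex 0.6 0.238 -0.696
vertex 0.987 0.647 -0.636
vertex 0.651 0.272 1.398
endloop
endfacet
facet normal -0.174 0.304 -0.936
outer loop
vertex 0.987 0.647 -0.636
vertex 0.309 0.868 -0.438
vertex 0.977 1.186 -0.459
endloop
endfacet
facet normal 0.987 -0.033 0.157
outer loop
vertex 0.987 0.647 -0.636
vertex 0.977 1.186 -0.459
vertex 0.651 0.272 1.398
endloop
endfacet

endsolid
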